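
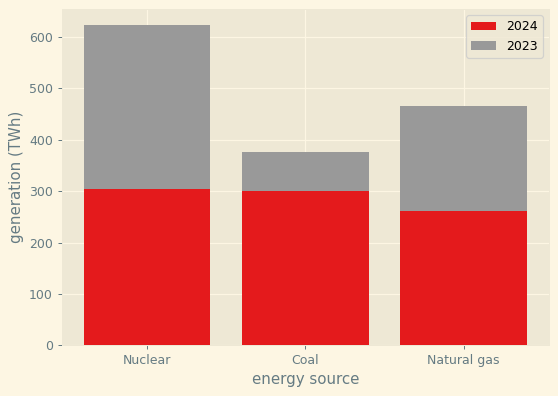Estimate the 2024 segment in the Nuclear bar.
2024 top ≈ 300, bottom ≈ 0; segment ≈ 300.

≈ 300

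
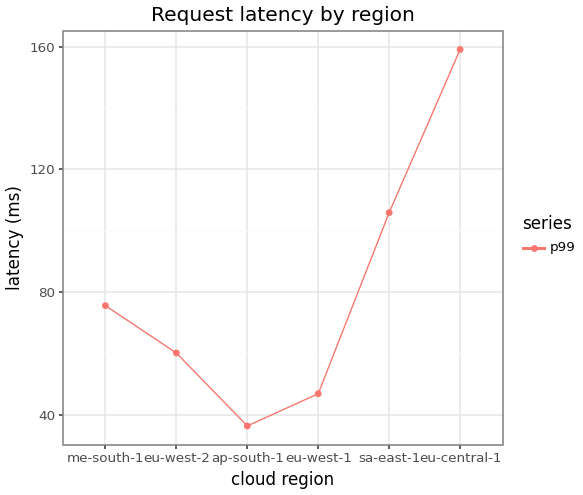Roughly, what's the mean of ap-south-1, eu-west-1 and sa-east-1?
(40 + 40 + 100) / 3 ≈ 60.

≈ 60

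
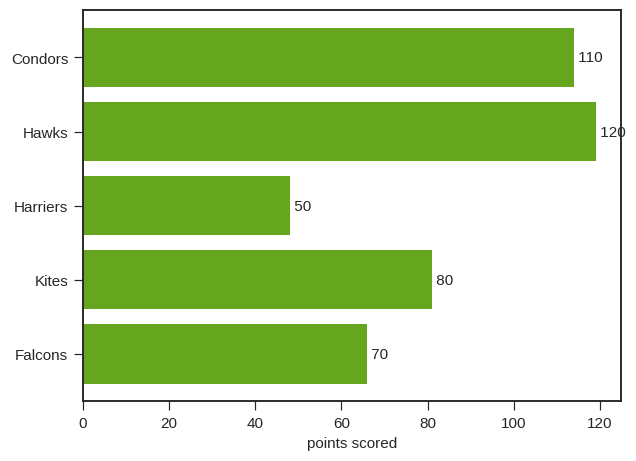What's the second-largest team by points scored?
Condors

Top 3: Hawks ≈ 120, Condors ≈ 110, Kites ≈ 80.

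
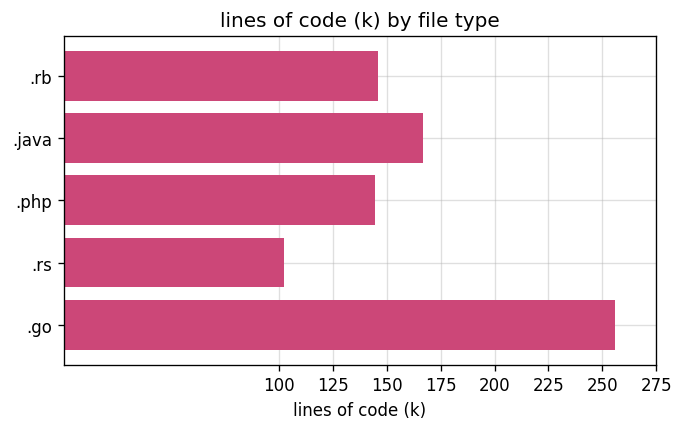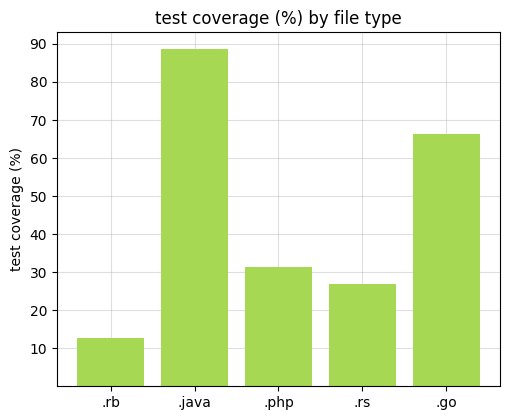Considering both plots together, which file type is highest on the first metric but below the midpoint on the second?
.rb

Chart 2 median test coverage (%) ≈ 30; below-median file types: .rb, .rs. Among those, .rb has the highest lines of code (k) (≈ 150).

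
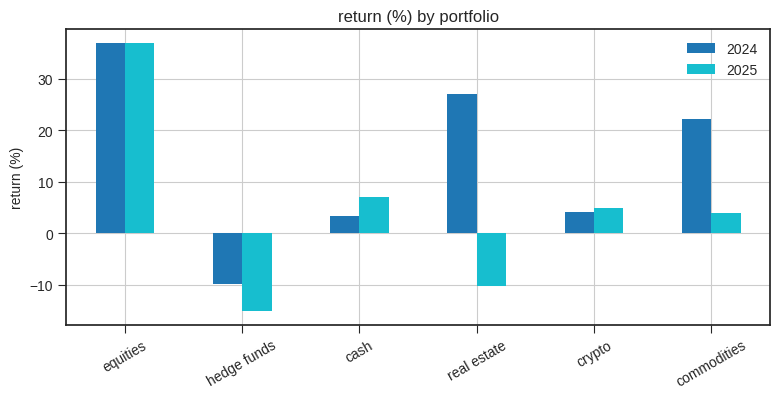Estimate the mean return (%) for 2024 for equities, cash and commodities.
≈ 20

(35 + 5 + 20) / 3 ≈ 20.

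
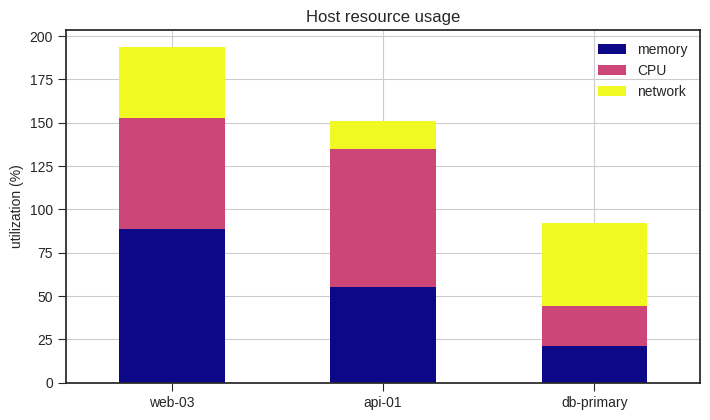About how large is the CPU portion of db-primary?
≈ 20

CPU top ≈ 40, bottom ≈ 20; segment ≈ 20.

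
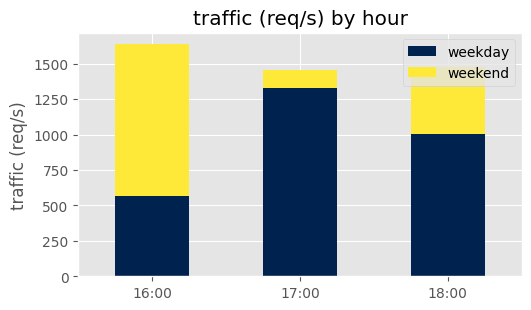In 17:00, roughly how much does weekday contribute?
≈ 1400

weekday top ≈ 1400, bottom ≈ 0; segment ≈ 1400.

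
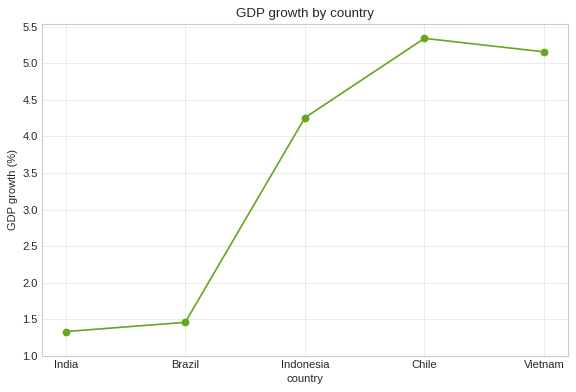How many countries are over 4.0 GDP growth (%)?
3

Above 4.0: Indonesia, Chile, Vietnam.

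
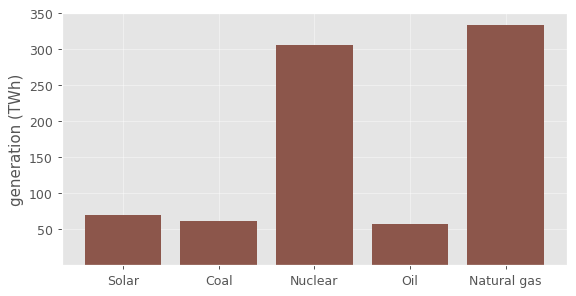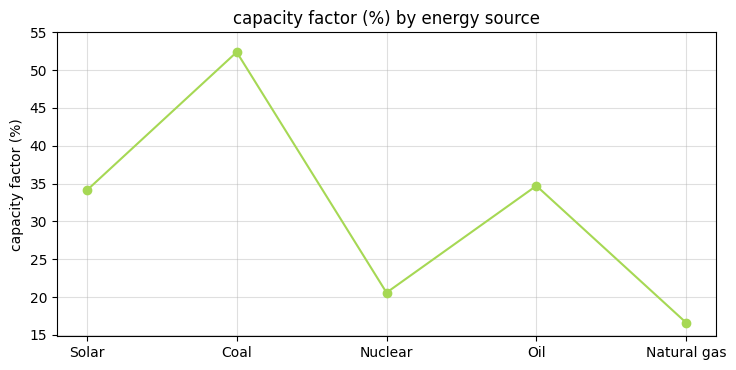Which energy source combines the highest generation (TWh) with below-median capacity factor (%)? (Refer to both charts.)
Chart 2 median capacity factor (%) ≈ 35; below-median energy sources: Nuclear, Natural gas. Among those, Natural gas has the highest generation (TWh) (≈ 350).

Natural gas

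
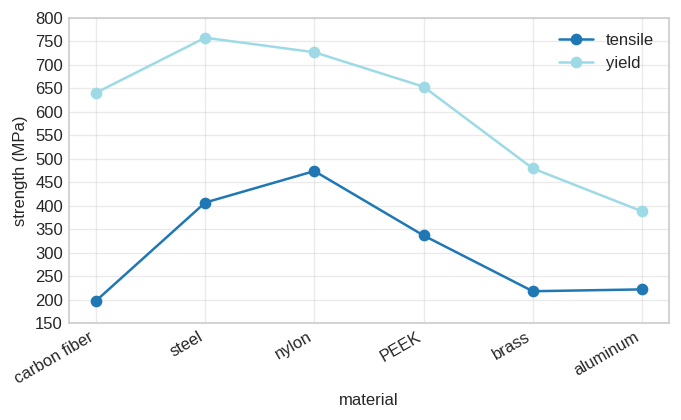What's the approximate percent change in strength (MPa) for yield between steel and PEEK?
≈ -13.3%

steel ≈ 750, PEEK ≈ 650; (650 − 750) / 750 ≈ -13.3%.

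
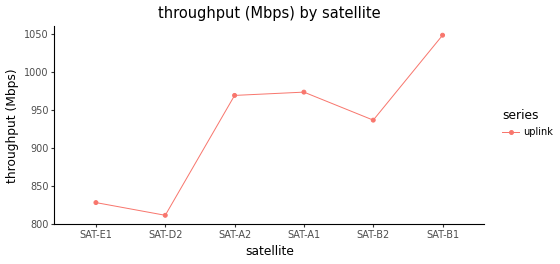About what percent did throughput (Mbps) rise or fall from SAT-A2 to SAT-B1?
≈ +8.3%

SAT-A2 ≈ 960, SAT-B1 ≈ 1040; (1040 − 960) / 960 ≈ +8.3%.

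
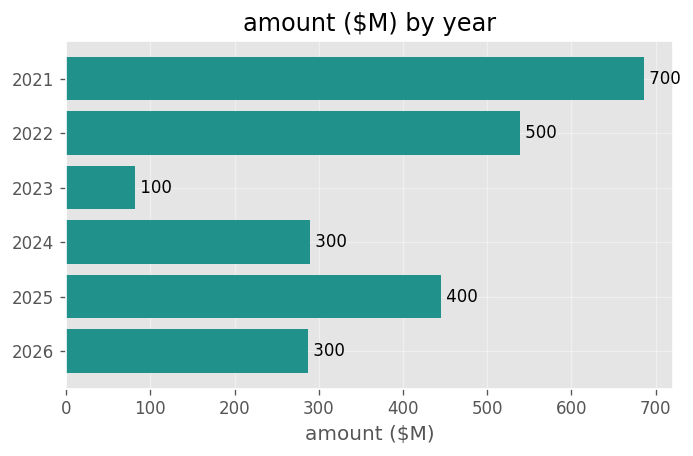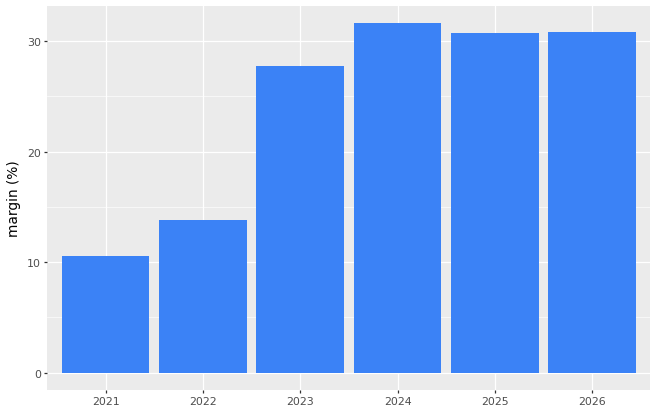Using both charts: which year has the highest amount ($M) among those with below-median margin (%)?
2021

Chart 2 median margin (%) ≈ 30; below-median years: 2021, 2022, 2023. Among those, 2021 has the highest amount ($M) (≈ 700).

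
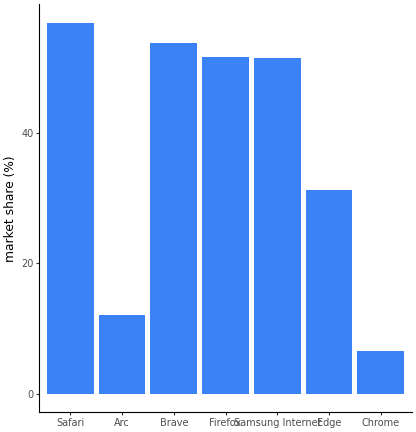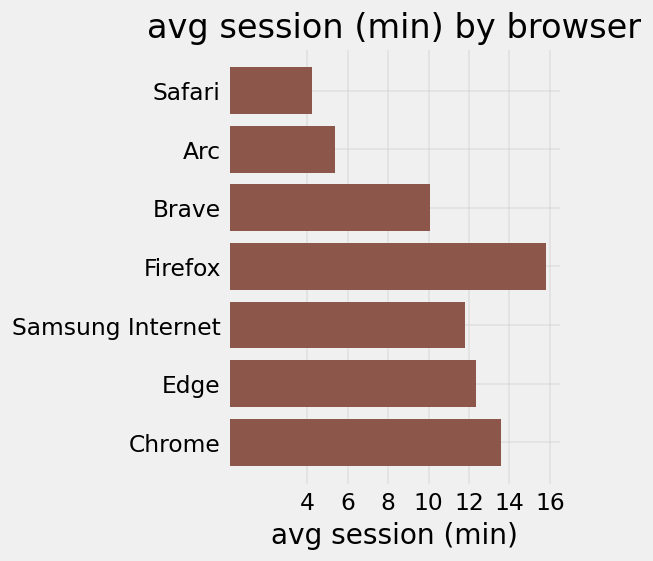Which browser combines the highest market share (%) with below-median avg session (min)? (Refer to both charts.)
Chart 2 median avg session (min) ≈ 12; below-median browsers: Safari, Arc, Brave. Among those, Safari has the highest market share (%) (≈ 60).

Safari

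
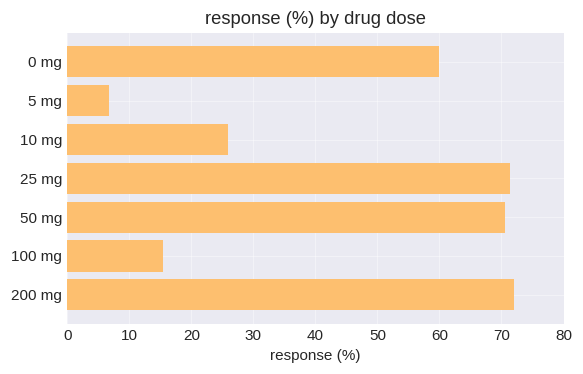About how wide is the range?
Max 200 mg ≈ 70, min 5 mg ≈ 10; range ≈ 60.

≈ 60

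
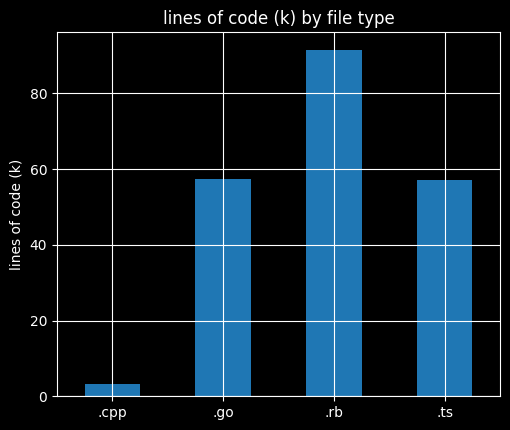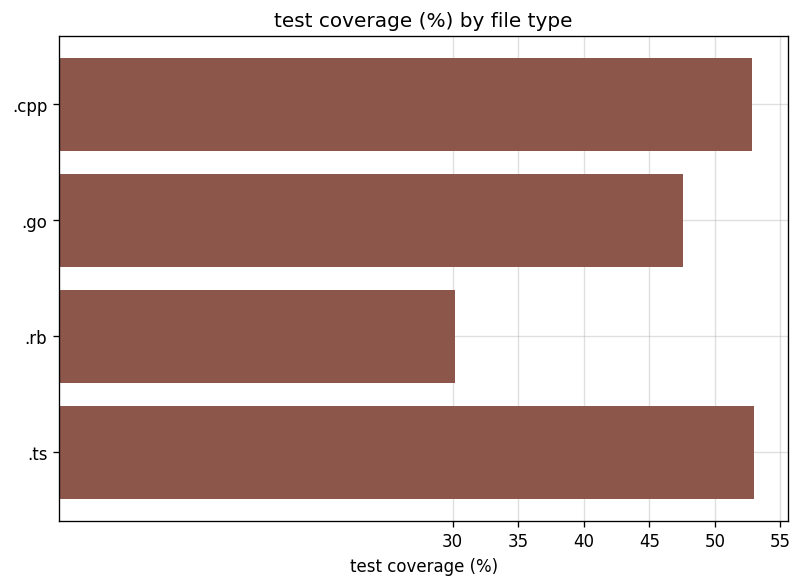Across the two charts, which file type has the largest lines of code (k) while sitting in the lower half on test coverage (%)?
.rb

Chart 2 median test coverage (%) ≈ 50; below-median file types: .go, .rb. Among those, .rb has the highest lines of code (k) (≈ 90).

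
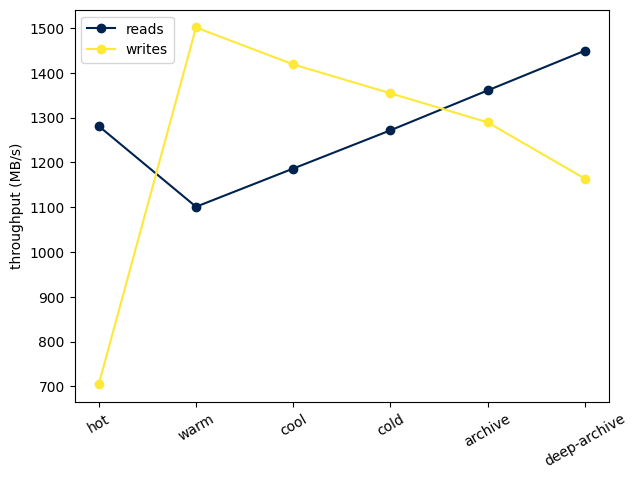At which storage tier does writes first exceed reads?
hot: writes ≈ 700 vs reads ≈ 1300 (not yet); warm: writes ≈ 1500 vs reads ≈ 1100 (first crossover).

warm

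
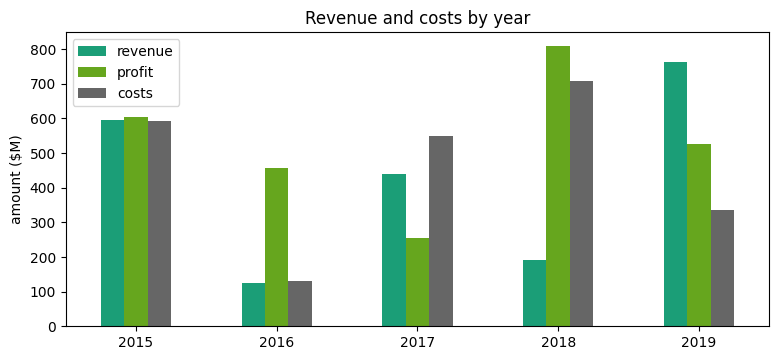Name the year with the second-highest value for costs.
Top 3 for costs: 2018 ≈ 700, 2015 ≈ 600, 2017 ≈ 500.

2015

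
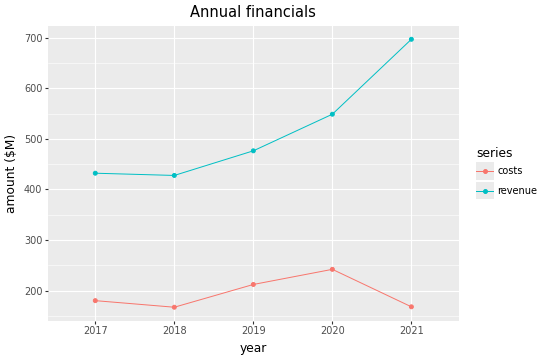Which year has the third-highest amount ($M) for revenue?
Top 4 for revenue: 2021 ≈ 700, 2020 ≈ 550, 2019 ≈ 500, 2017 ≈ 450.

2019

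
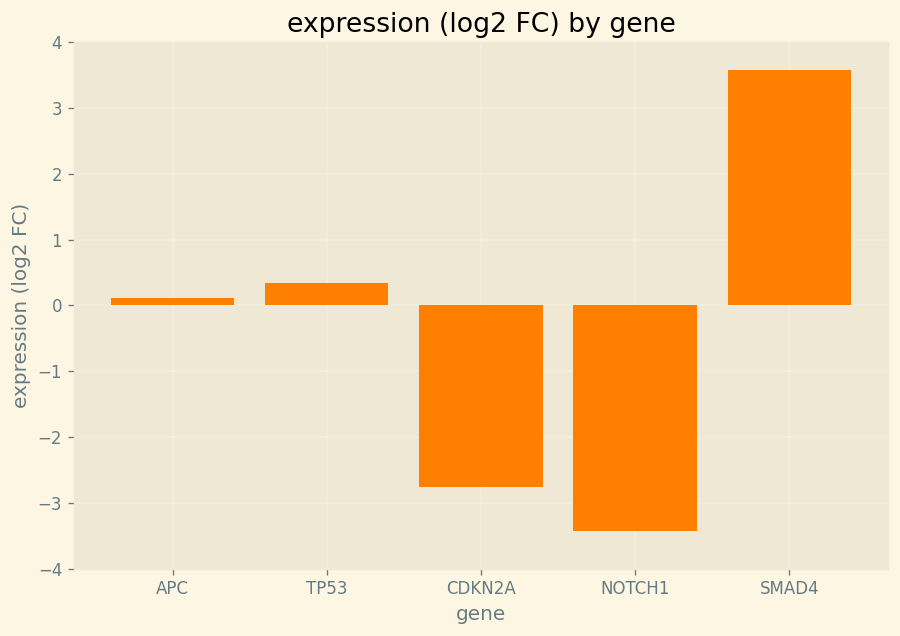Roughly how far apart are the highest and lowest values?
Max SMAD4 ≈ 4, min NOTCH1 ≈ -3; range ≈ 7.

≈ 7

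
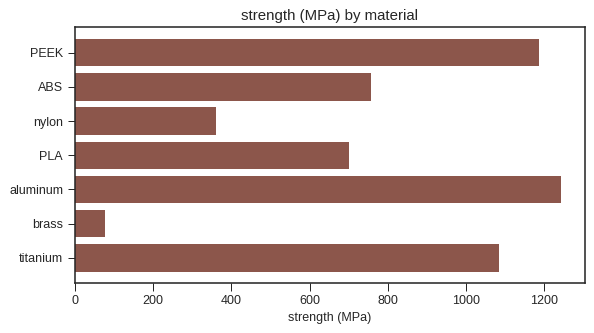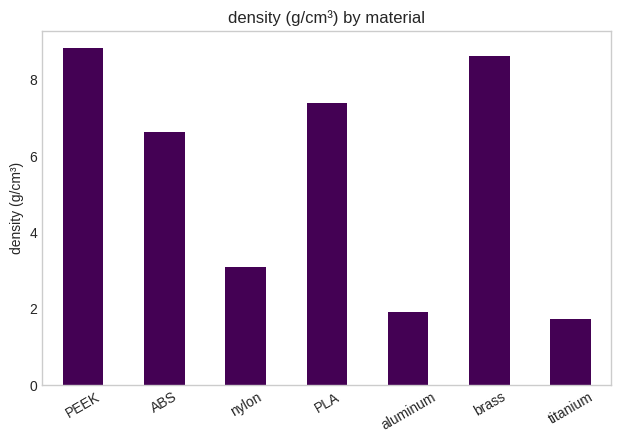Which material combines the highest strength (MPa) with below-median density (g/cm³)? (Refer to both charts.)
Chart 2 median density (g/cm³) ≈ 7; below-median materials: nylon, aluminum, titanium. Among those, aluminum has the highest strength (MPa) (≈ 1200).

aluminum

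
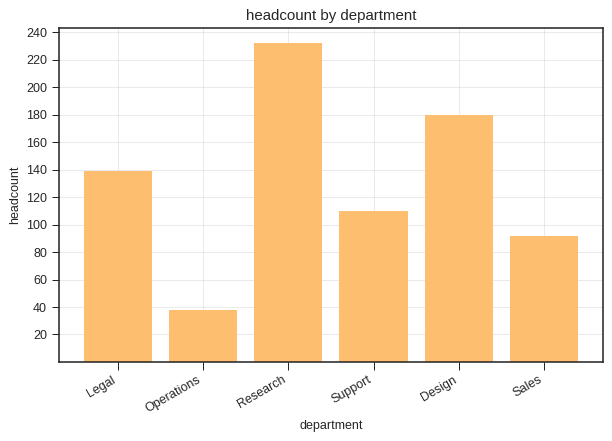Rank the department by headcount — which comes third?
Legal

Top 4: Research ≈ 240, Design ≈ 180, Legal ≈ 140, Support ≈ 120.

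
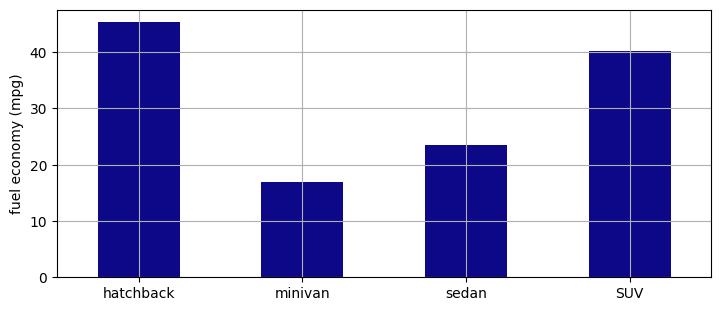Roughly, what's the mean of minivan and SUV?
(15 + 40) / 2 ≈ 28.

≈ 28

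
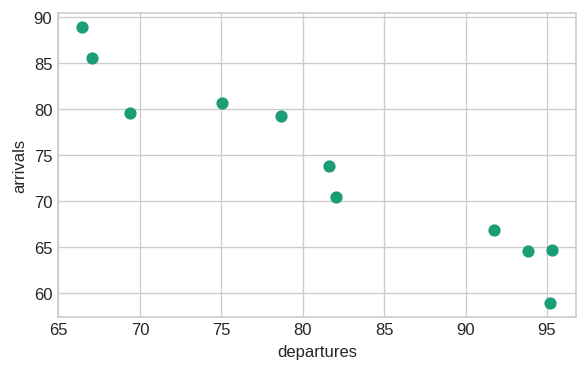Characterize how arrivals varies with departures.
Points are negatively correlated; strong (|r| ≈ 1.0).

negative, strong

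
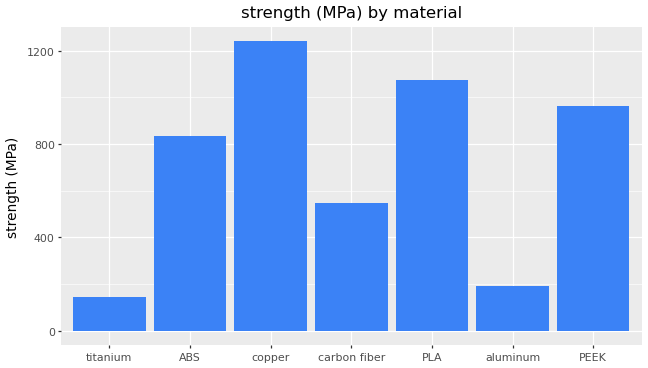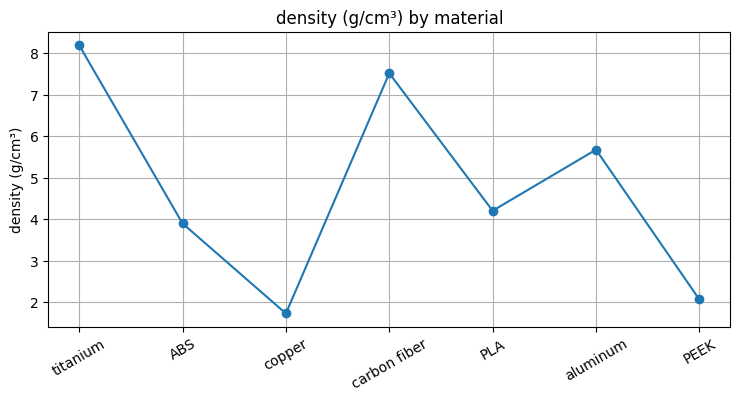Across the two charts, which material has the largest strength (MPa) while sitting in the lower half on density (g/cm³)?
copper

Chart 2 median density (g/cm³) ≈ 4; below-median materials: ABS, copper, PEEK. Among those, copper has the highest strength (MPa) (≈ 1200).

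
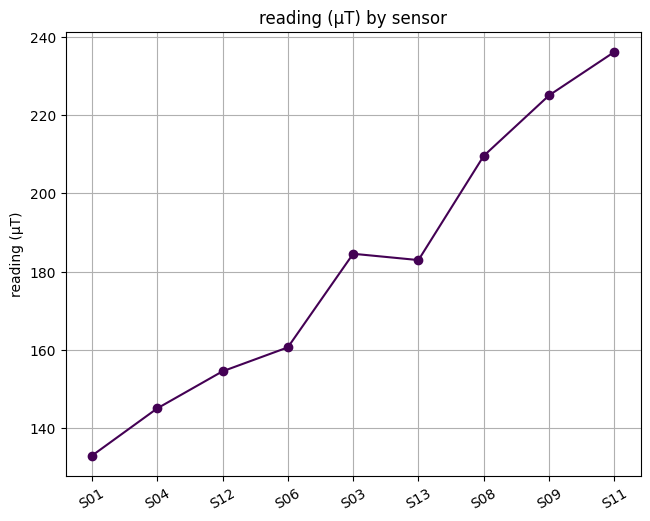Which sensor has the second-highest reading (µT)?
Top 3: S11 ≈ 240, S09 ≈ 230, S08 ≈ 210.

S09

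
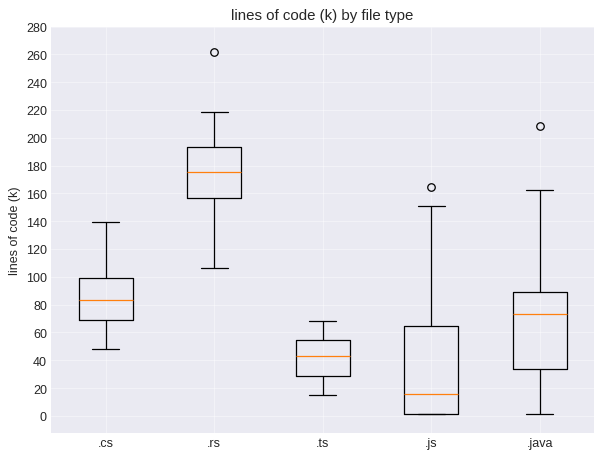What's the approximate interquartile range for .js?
≈ 60

Q3 ≈ 60, Q1 ≈ 0; IQR ≈ 60.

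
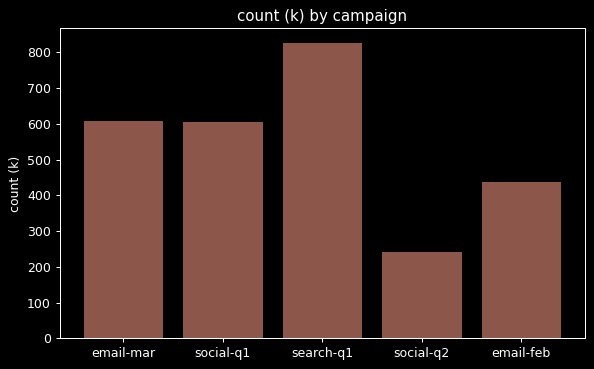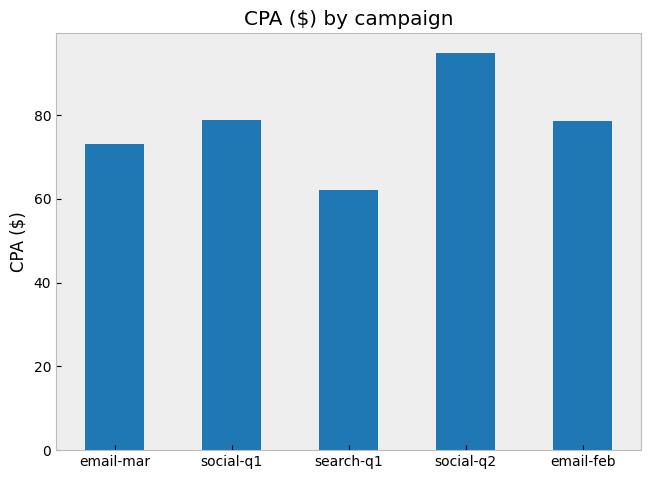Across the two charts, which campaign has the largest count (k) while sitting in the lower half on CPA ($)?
Chart 2 median CPA ($) ≈ 80; below-median campaigns: email-mar, search-q1. Among those, search-q1 has the highest count (k) (≈ 800).

search-q1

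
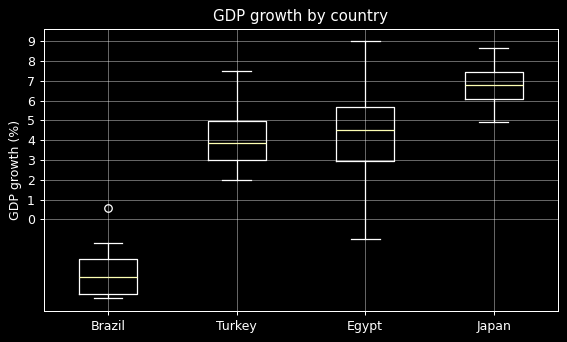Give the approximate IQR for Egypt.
≈ 3

Q3 ≈ 6, Q1 ≈ 3; IQR ≈ 3.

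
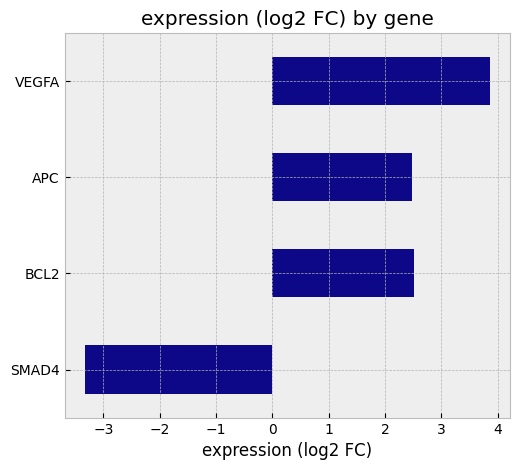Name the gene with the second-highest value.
Top 3: VEGFA ≈ 4, BCL2 ≈ 3, APC ≈ 2.

BCL2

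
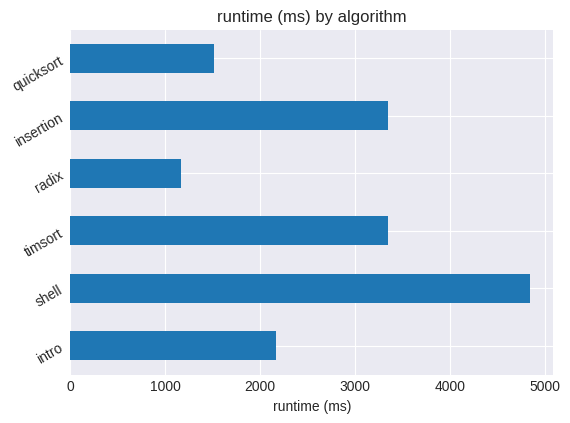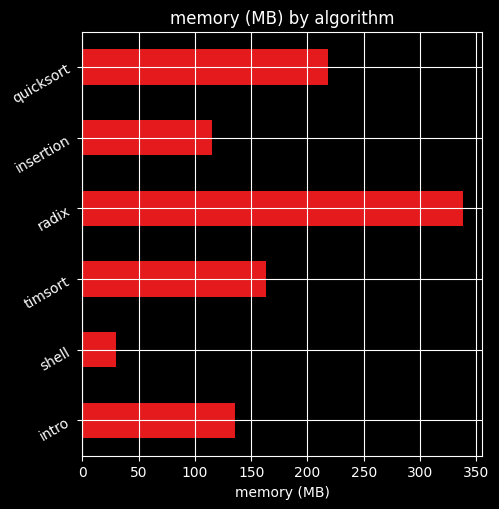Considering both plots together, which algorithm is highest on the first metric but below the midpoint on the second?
Chart 2 median memory (MB) ≈ 150; below-median algorithms: intro, shell, insertion. Among those, shell has the highest runtime (ms) (≈ 5000).

shell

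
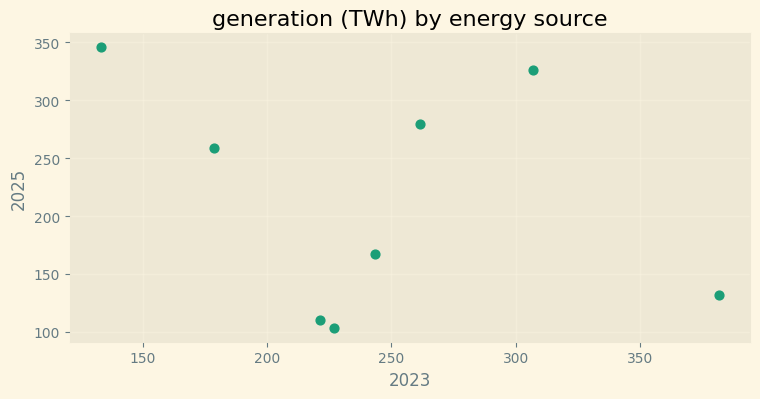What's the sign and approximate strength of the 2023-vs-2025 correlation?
negative, weak

Points are negatively correlated; weak (|r| ≈ 0.3).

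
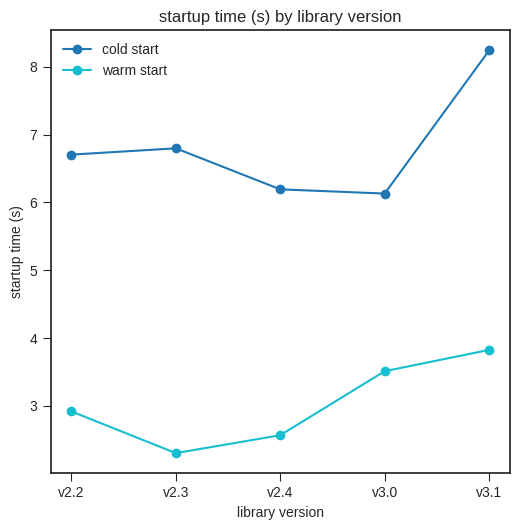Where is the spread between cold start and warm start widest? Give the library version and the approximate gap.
v2.3, ≈ 4.5 s

v2.3: cold start ≈ 7.0, warm start ≈ 2.5 → gap ≈ 4.5. Next-largest (v3.1) is only ≈ 4.0.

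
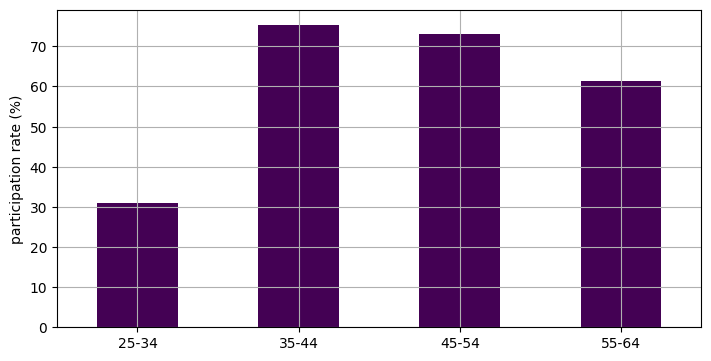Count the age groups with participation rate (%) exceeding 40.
Above 40: 35-44, 45-54, 55-64.

3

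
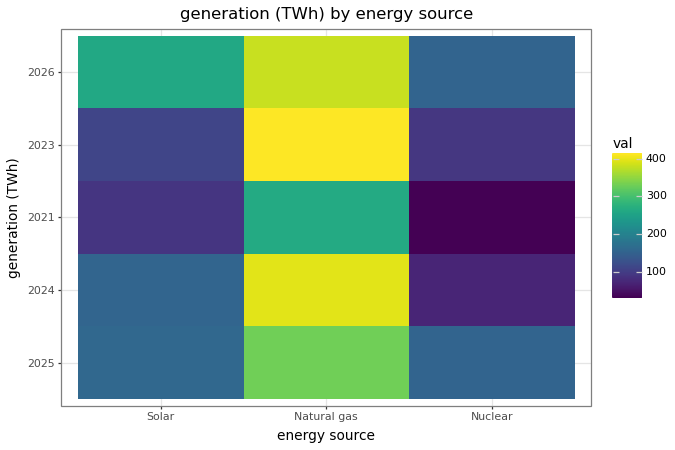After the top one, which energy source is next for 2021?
Solar

Top 3 for 2021: Natural gas ≈ 250, Solar ≈ 100, Nuclear ≈ 50.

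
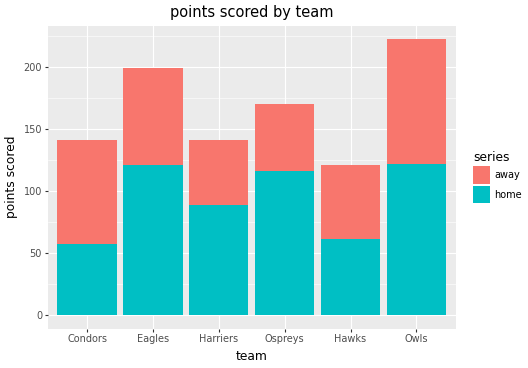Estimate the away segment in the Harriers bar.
≈ 60

away top ≈ 140, bottom ≈ 80; segment ≈ 60.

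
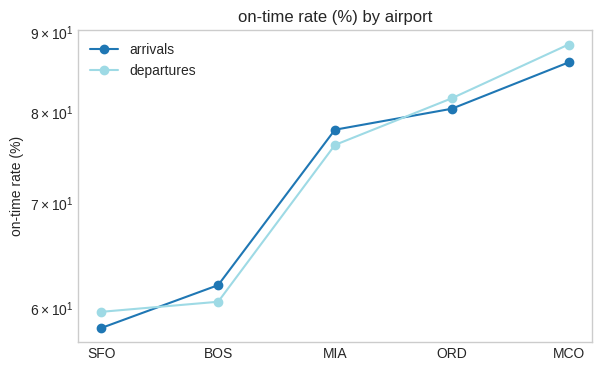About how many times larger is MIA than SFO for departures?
≈ 1.25×

MIA ≈ 75, SFO ≈ 60; 75/60 ≈ 1.25.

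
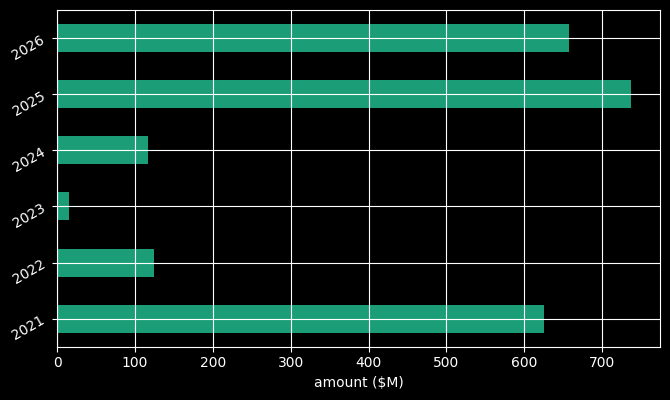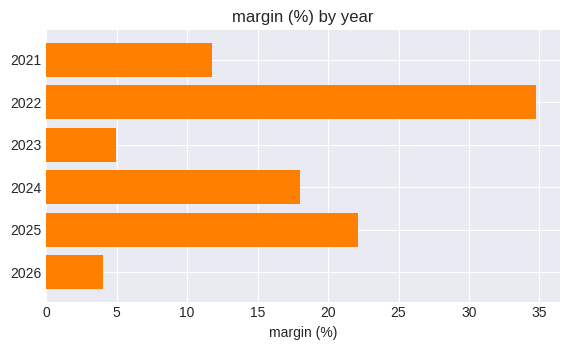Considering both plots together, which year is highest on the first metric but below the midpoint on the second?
2026

Chart 2 median margin (%) ≈ 15; below-median years: 2021, 2023, 2026. Among those, 2026 has the highest amount ($M) (≈ 700).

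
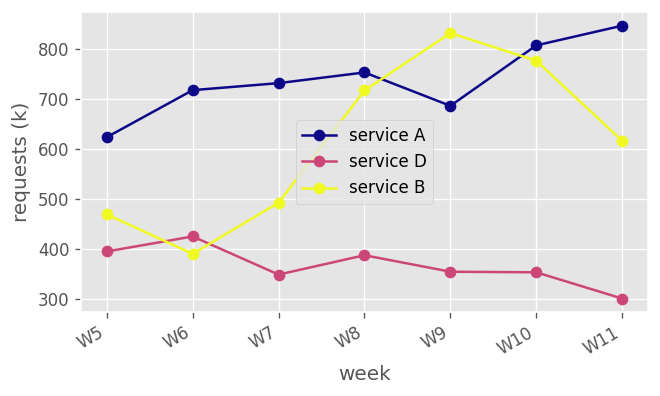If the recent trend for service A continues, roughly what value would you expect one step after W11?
≈ 925

Last three: 700, 800, 850 → slope ≈ 75/step → next ≈ 925.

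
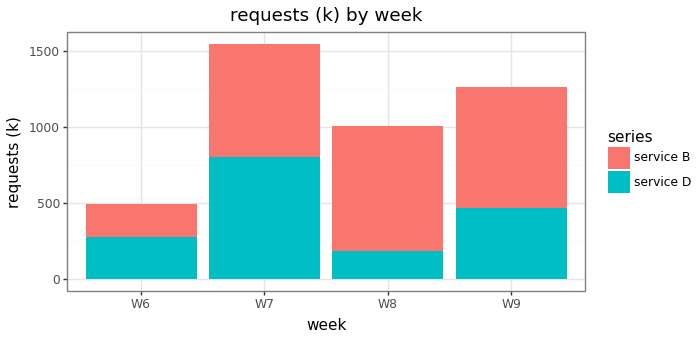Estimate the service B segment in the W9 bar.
≈ 800

service B top ≈ 1200, bottom ≈ 400; segment ≈ 800.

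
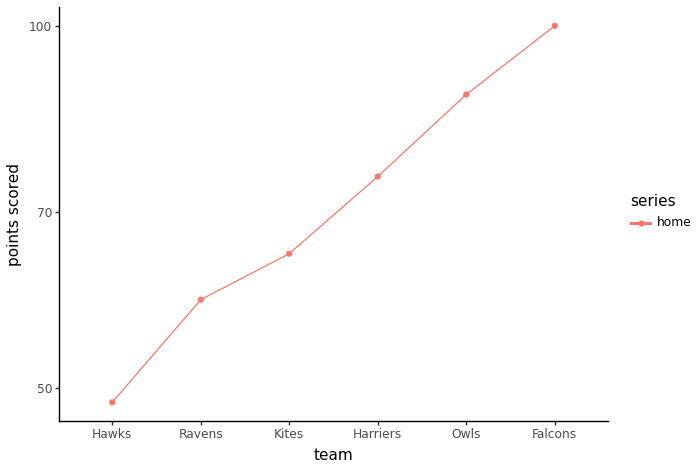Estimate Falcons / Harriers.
≈ 1.33×

Falcons ≈ 100, Harriers ≈ 75; 100/75 ≈ 1.33.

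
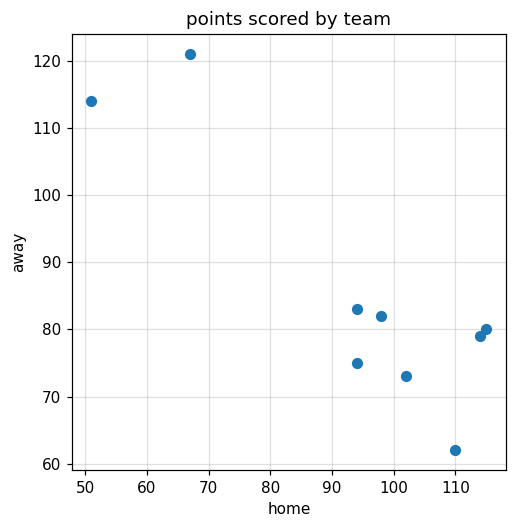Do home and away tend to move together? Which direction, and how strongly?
negative, strong

Points are negatively correlated; strong (|r| ≈ 0.9).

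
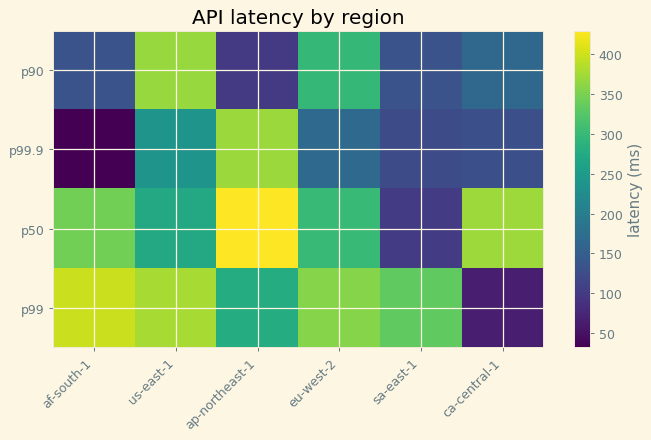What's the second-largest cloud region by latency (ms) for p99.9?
us-east-1

Top 3 for p99.9: ap-northeast-1 ≈ 350, us-east-1 ≈ 250, eu-west-2 ≈ 150.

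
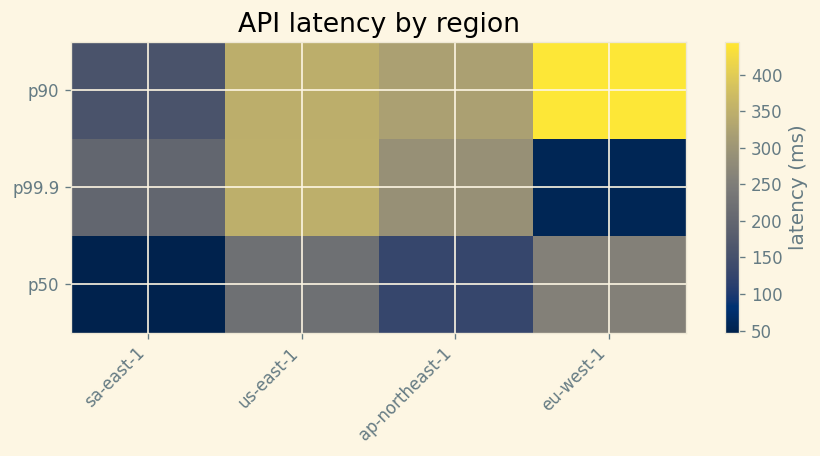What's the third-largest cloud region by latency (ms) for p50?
Top 4 for p50: eu-west-1 ≈ 250, us-east-1 ≈ 200, ap-northeast-1 ≈ 150, sa-east-1 ≈ 50.

ap-northeast-1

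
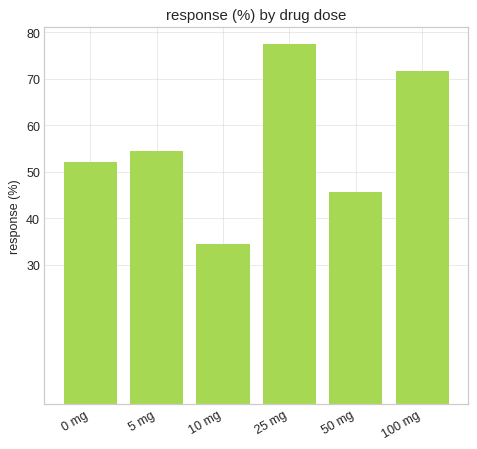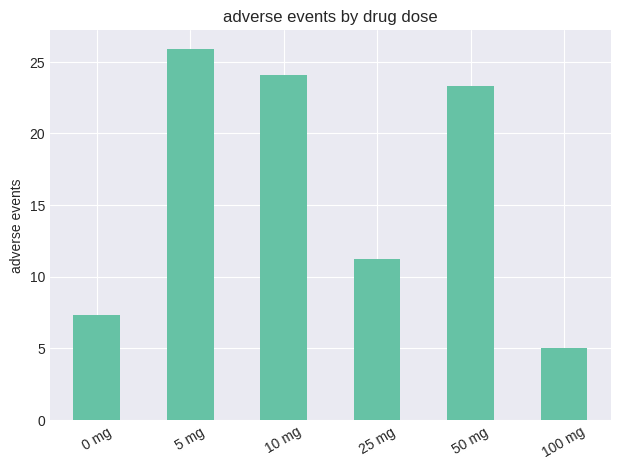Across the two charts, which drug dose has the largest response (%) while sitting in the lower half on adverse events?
Chart 2 median adverse events ≈ 15; below-median drug doses: 0 mg, 25 mg, 100 mg. Among those, 25 mg has the highest response (%) (≈ 80).

25 mg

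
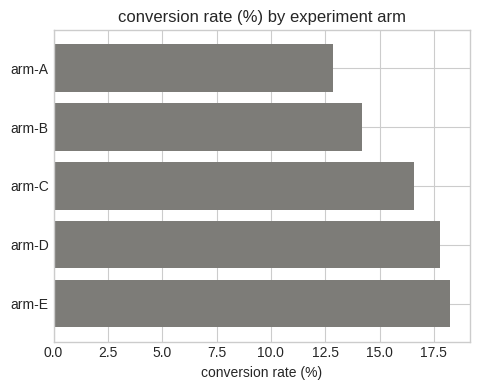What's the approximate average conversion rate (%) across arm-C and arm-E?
≈ 17

(16 + 18) / 2 ≈ 17.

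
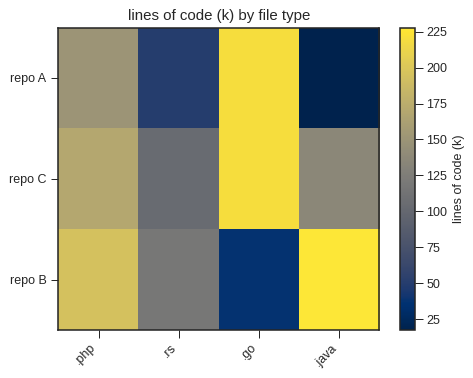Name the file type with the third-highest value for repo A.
Top 4 for repo A: .go ≈ 220, .php ≈ 140, .rs ≈ 40, .java ≈ 20.

.rs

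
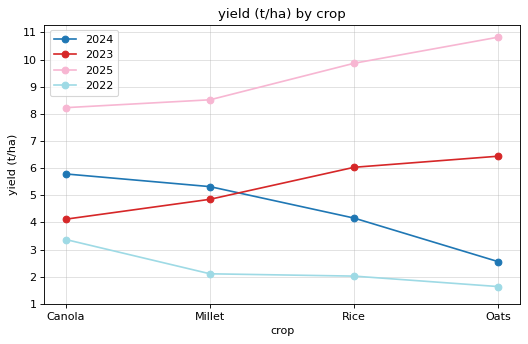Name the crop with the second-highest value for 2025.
Top 3 for 2025: Oats ≈ 11, Rice ≈ 10, Millet ≈ 9.

Rice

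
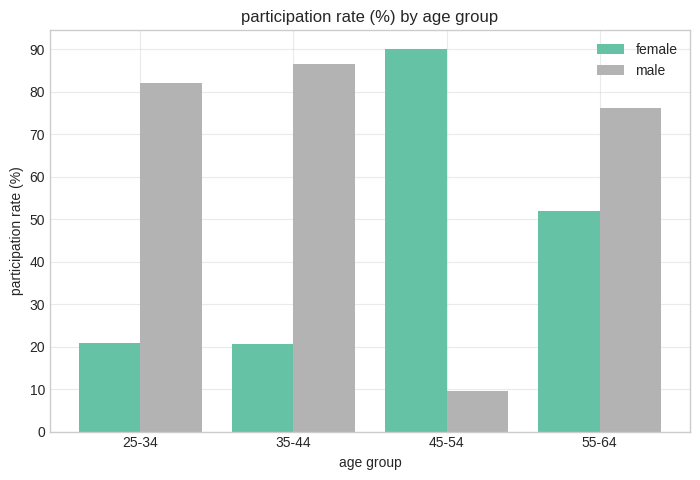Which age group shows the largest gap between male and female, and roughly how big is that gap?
45-54: male ≈ 10, female ≈ 90 → gap ≈ 80. Next-largest (35-44) is only ≈ 70.

45-54, ≈ 80 %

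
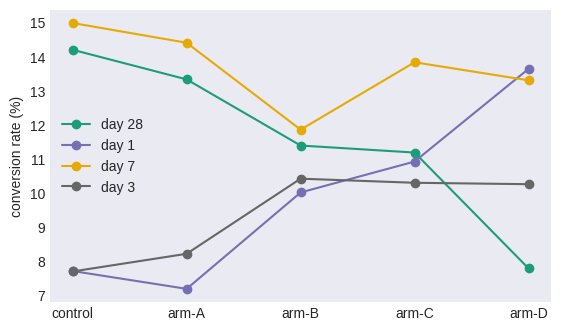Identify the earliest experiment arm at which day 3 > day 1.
control: day 3 ≈ 8 vs day 1 ≈ 8 (not yet); arm-A: day 3 ≈ 8 vs day 1 ≈ 7 (first crossover).

arm-A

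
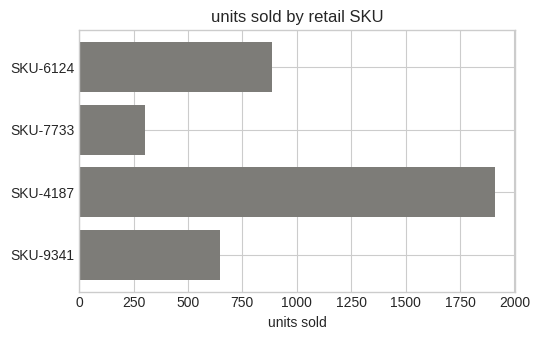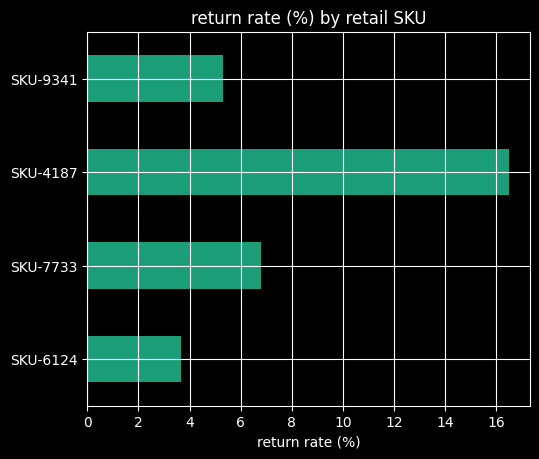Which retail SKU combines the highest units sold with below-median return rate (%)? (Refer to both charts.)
SKU-6124

Chart 2 median return rate (%) ≈ 6; below-median retail SKUs: SKU-6124, SKU-9341. Among those, SKU-6124 has the highest units sold (≈ 800).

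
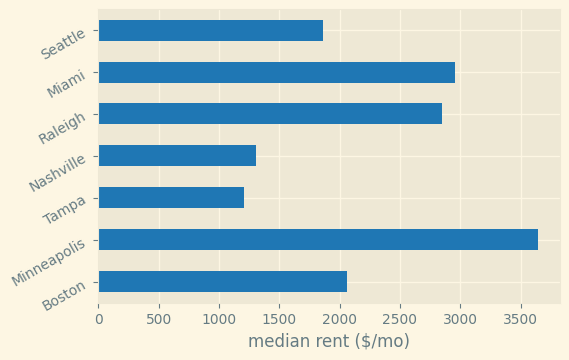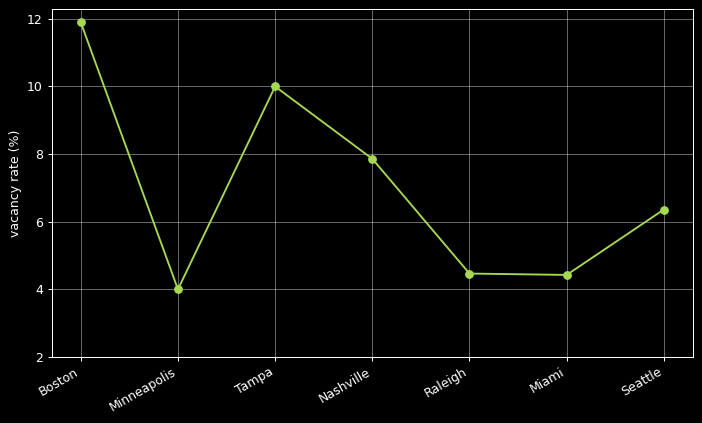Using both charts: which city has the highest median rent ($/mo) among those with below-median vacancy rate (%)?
Chart 2 median vacancy rate (%) ≈ 6; below-median cities: Minneapolis, Raleigh, Miami. Among those, Minneapolis has the highest median rent ($/mo) (≈ 3500).

Minneapolis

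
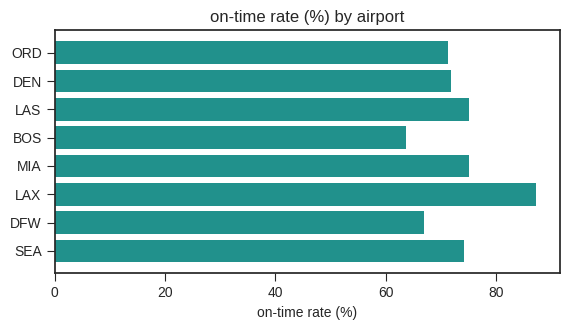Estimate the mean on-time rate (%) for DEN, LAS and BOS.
(70 + 80 + 60) / 3 ≈ 70.

≈ 70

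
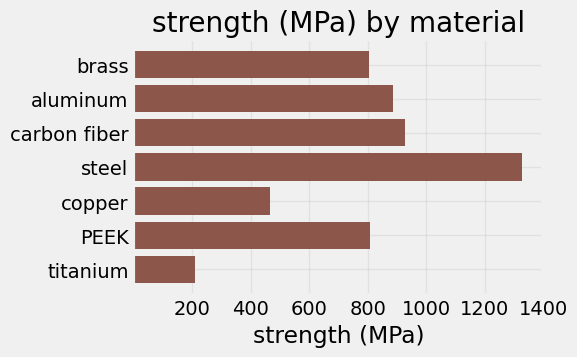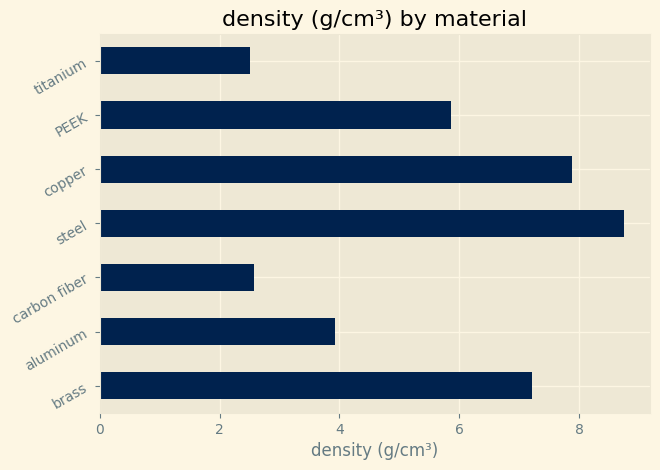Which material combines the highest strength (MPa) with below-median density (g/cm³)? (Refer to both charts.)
Chart 2 median density (g/cm³) ≈ 6; below-median materials: aluminum, carbon fiber, titanium. Among those, carbon fiber has the highest strength (MPa) (≈ 1000).

carbon fiber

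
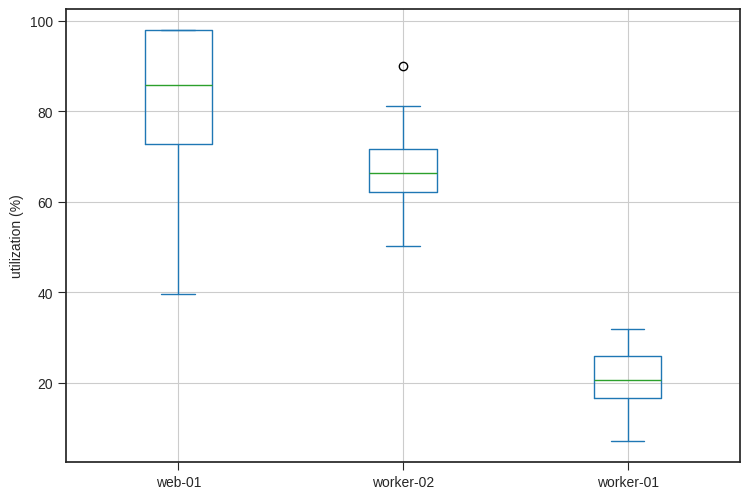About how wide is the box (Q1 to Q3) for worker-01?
Q3 ≈ 30, Q1 ≈ 20; IQR ≈ 10.

≈ 10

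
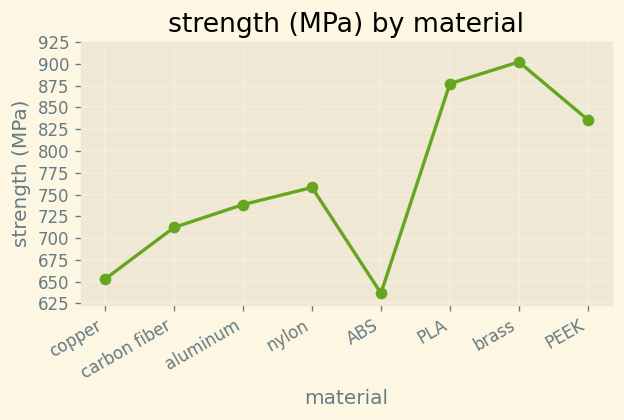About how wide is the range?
≈ 275

Max brass ≈ 900, min ABS ≈ 625; range ≈ 275.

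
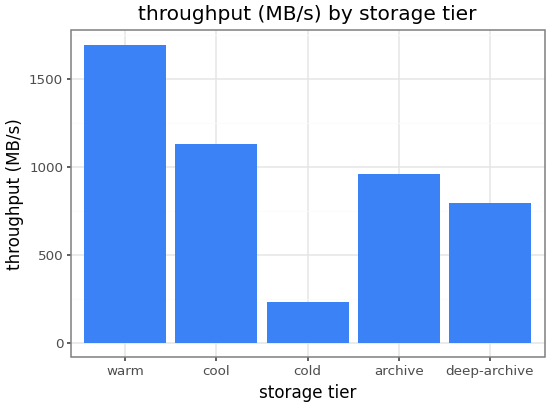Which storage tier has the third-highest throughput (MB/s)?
archive

Top 4: warm ≈ 1600, cool ≈ 1200, archive ≈ 1000, deep-archive ≈ 800.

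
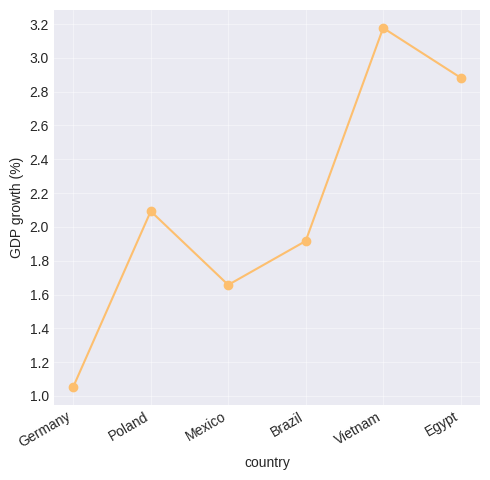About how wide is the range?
≈ 2.2

Max Vietnam ≈ 3.2, min Germany ≈ 1.0; range ≈ 2.2.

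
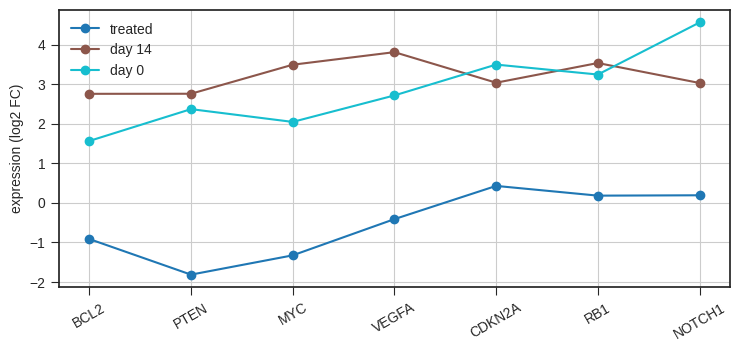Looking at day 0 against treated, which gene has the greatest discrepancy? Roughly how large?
NOTCH1, ≈ 5 log2 FC

NOTCH1: day 0 ≈ 5, treated ≈ 0 → gap ≈ 5. Next-largest (PTEN) is only ≈ 4.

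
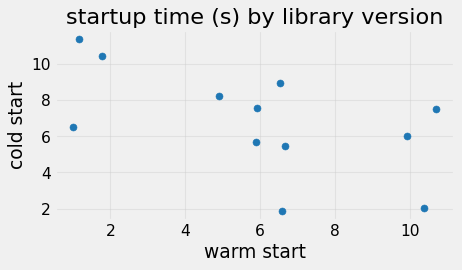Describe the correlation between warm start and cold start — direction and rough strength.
Points are negatively correlated; moderate (|r| ≈ 0.6).

negative, moderate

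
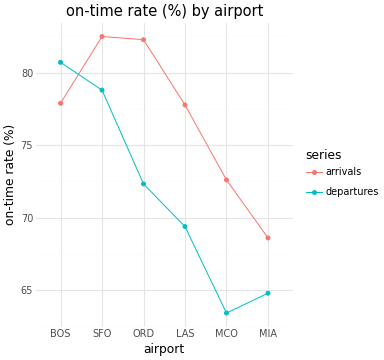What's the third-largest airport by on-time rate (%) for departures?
Top 4 for departures: BOS ≈ 80, SFO ≈ 78, ORD ≈ 72, LAS ≈ 70.

ORD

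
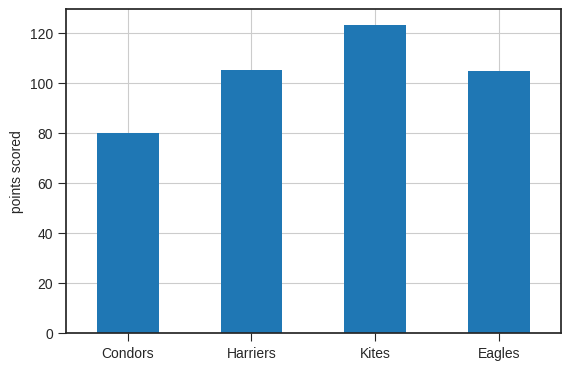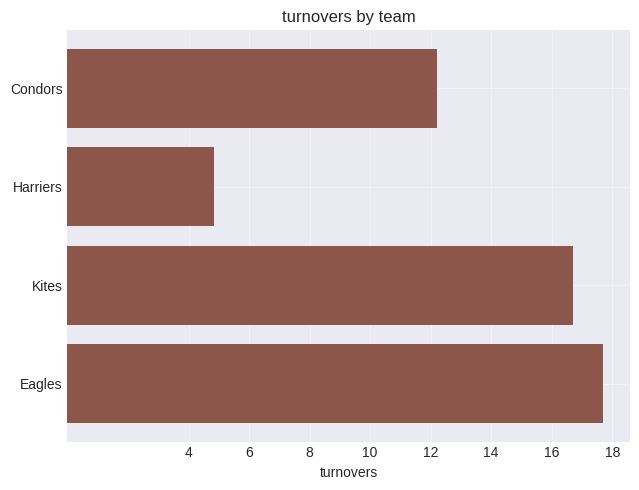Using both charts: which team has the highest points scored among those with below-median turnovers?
Chart 2 median turnovers ≈ 14; below-median teams: Condors, Harriers. Among those, Harriers has the highest points scored (≈ 100).

Harriers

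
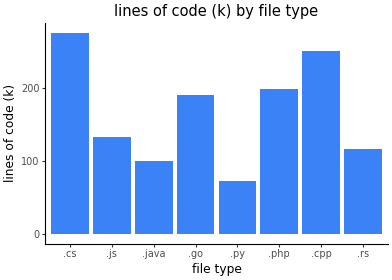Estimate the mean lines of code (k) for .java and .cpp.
(100 + 250) / 2 ≈ 175.

≈ 175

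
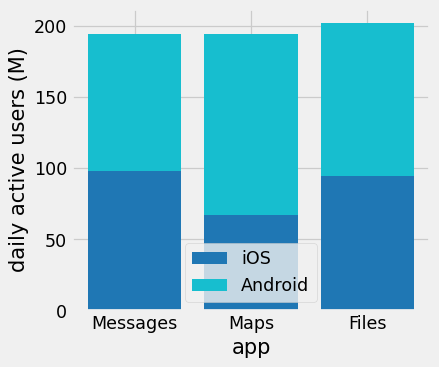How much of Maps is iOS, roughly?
iOS top ≈ 60, bottom ≈ 0; segment ≈ 60.

≈ 60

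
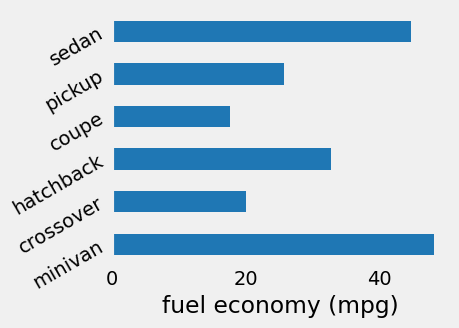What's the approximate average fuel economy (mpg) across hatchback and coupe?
≈ 28

(35 + 20) / 2 ≈ 28.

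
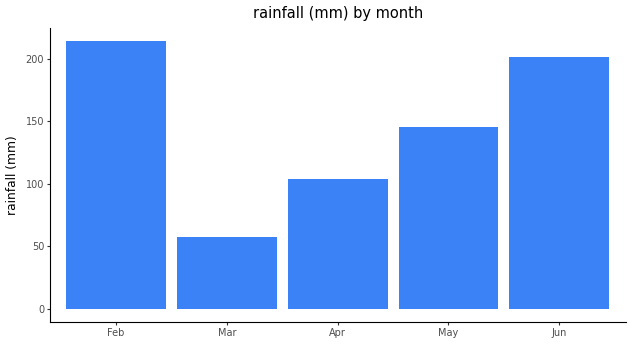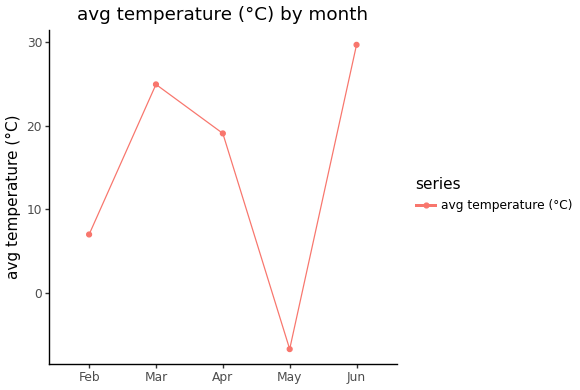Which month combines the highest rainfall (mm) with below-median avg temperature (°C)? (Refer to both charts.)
Feb

Chart 2 median avg temperature (°C) ≈ 20; below-median months: Feb, May. Among those, Feb has the highest rainfall (mm) (≈ 220).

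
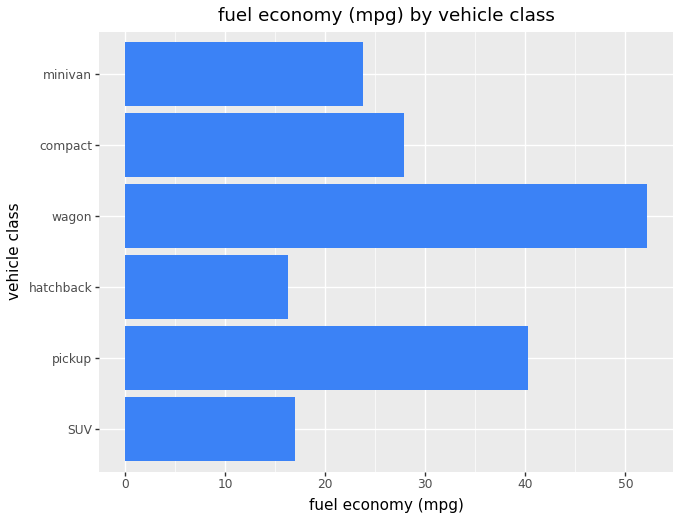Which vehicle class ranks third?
Top 4: wagon ≈ 50, pickup ≈ 40, compact ≈ 30, minivan ≈ 25.

compact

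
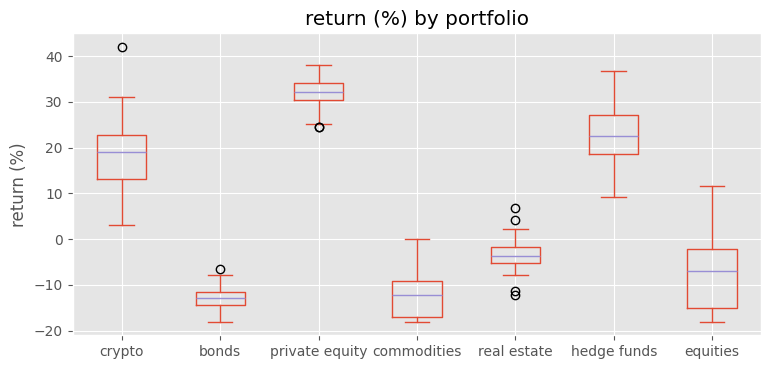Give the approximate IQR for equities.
Q3 ≈ 0, Q1 ≈ -15; IQR ≈ 15.

≈ 15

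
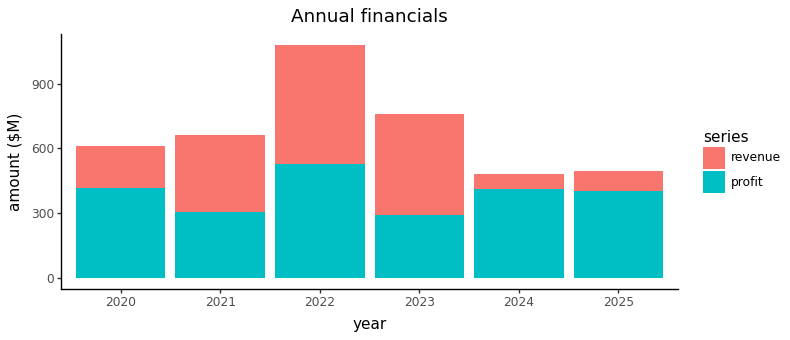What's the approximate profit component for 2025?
≈ 400

profit top ≈ 400, bottom ≈ 0; segment ≈ 400.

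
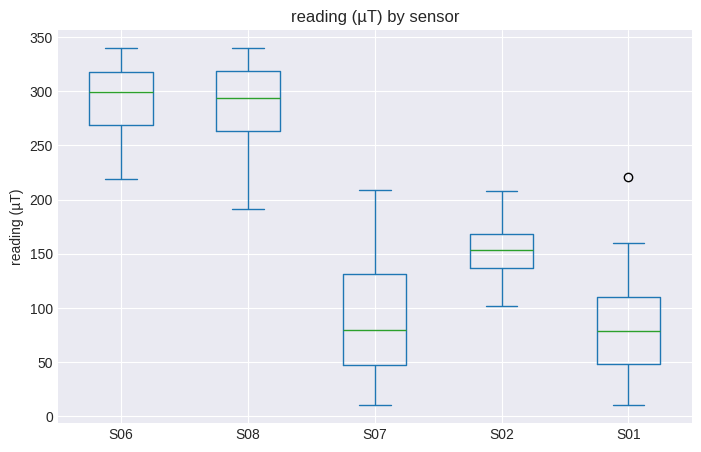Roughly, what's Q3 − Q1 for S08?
Q3 ≈ 320, Q1 ≈ 260; IQR ≈ 60.

≈ 60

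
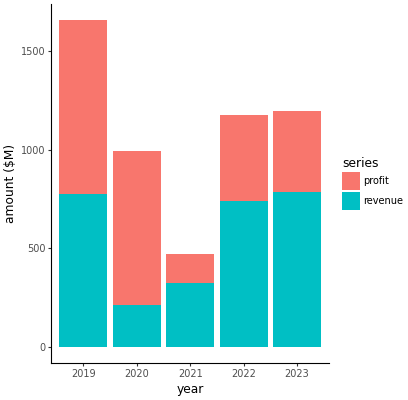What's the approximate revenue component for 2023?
revenue top ≈ 800, bottom ≈ 0; segment ≈ 800.

≈ 800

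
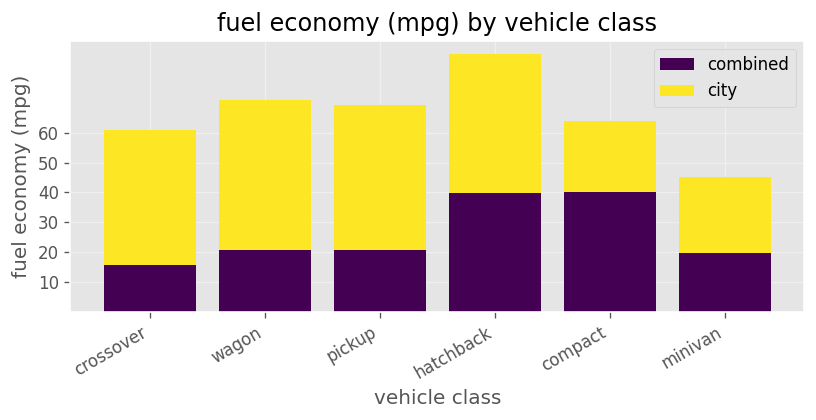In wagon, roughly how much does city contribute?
city top ≈ 70, bottom ≈ 20; segment ≈ 50.

≈ 50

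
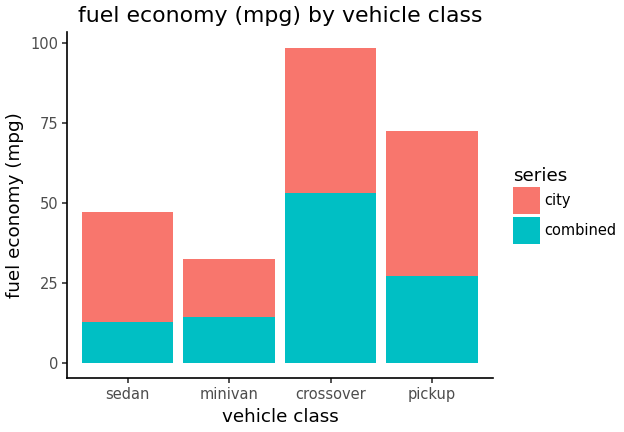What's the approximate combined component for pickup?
≈ 30

combined top ≈ 30, bottom ≈ 0; segment ≈ 30.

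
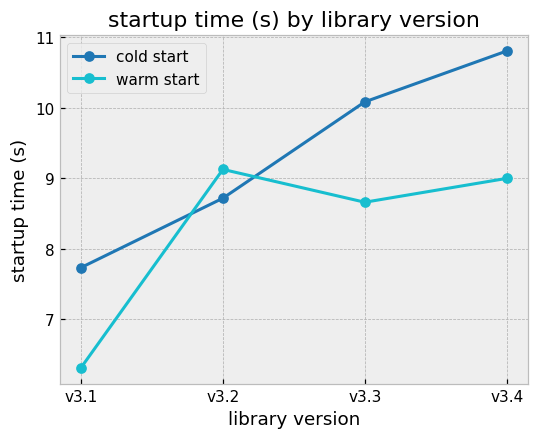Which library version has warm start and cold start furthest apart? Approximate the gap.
v3.4: warm start ≈ 9.0, cold start ≈ 11.0 → gap ≈ 2.0. Next-largest (v3.3) is only ≈ 1.5.

v3.4, ≈ 2.0 s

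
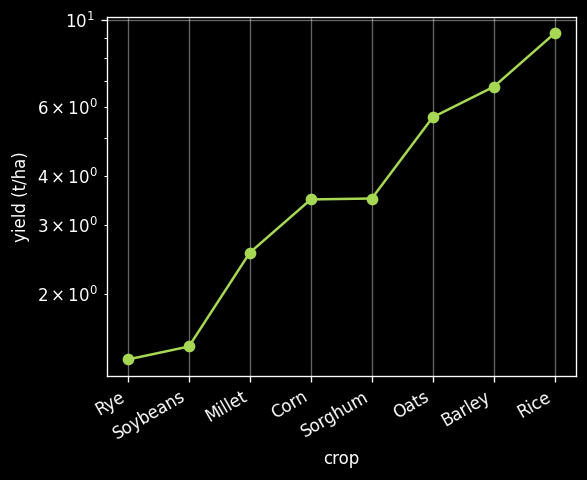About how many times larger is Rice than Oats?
≈ 1.5×

Rice ≈ 9, Oats ≈ 6; 9/6 ≈ 1.5.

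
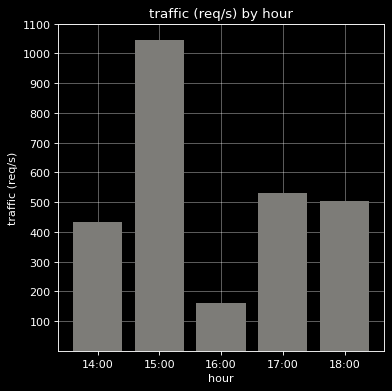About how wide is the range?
≈ 800

Max 15:00 ≈ 1000, min 16:00 ≈ 200; range ≈ 800.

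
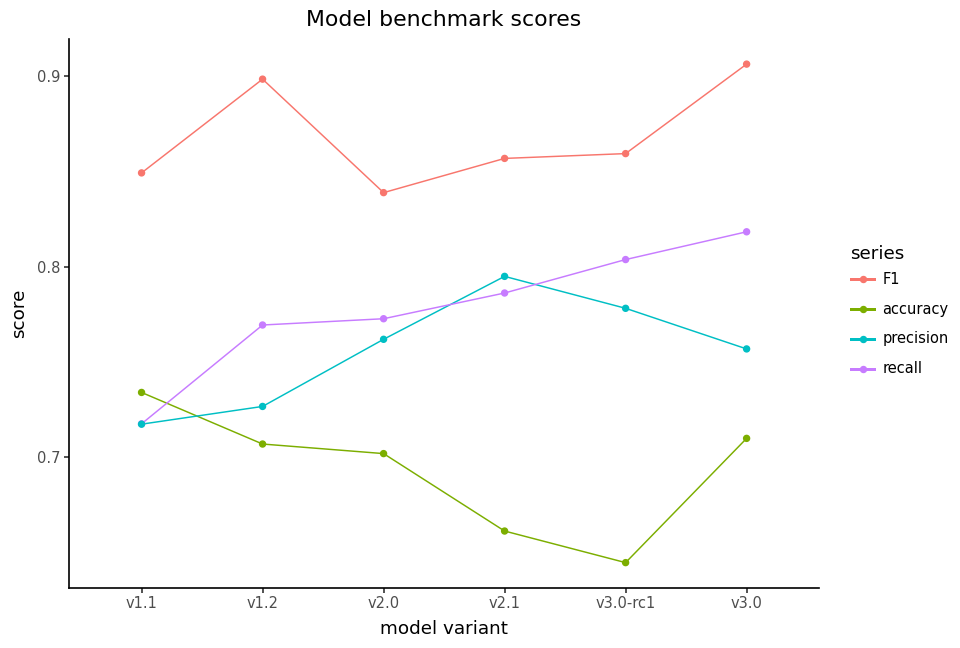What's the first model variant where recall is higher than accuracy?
v1.1: recall ≈ 0.70 vs accuracy ≈ 0.75 (not yet); v1.2: recall ≈ 0.75 vs accuracy ≈ 0.70 (first crossover).

v1.2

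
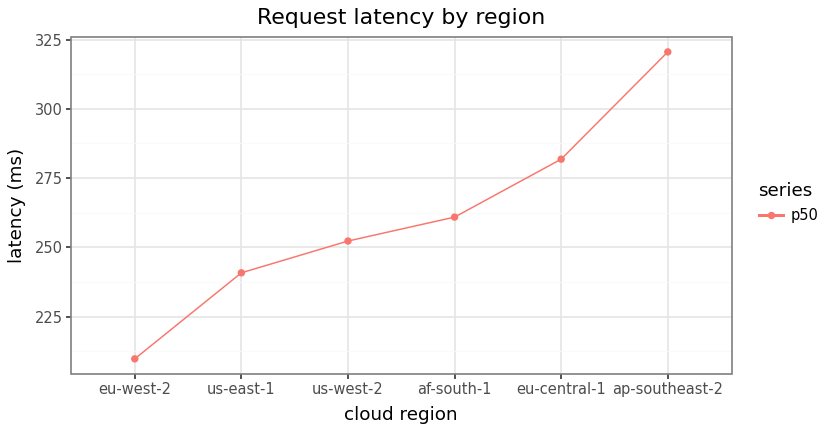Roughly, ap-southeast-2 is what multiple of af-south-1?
≈ 1.23×

ap-southeast-2 ≈ 320, af-south-1 ≈ 260; 320/260 ≈ 1.23.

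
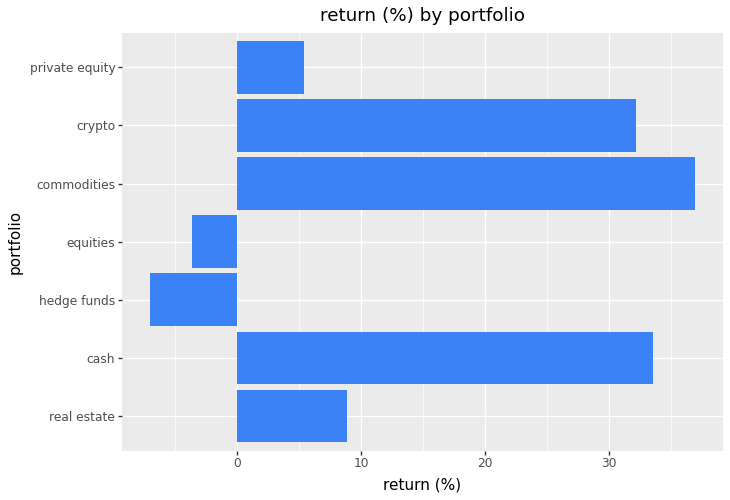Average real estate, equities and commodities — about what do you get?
(10 + -5 + 35) / 3 ≈ 13.

≈ 13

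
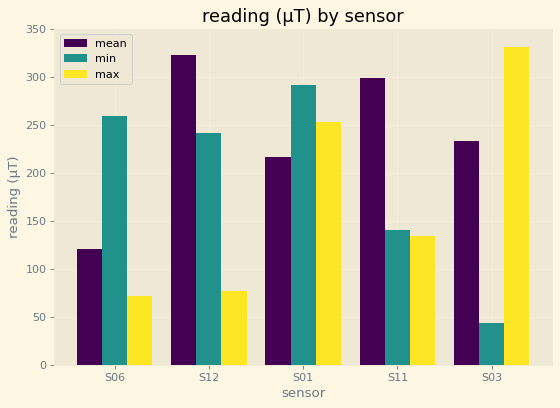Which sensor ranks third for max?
Top 4 for max: S03 ≈ 350, S01 ≈ 250, S11 ≈ 150, S12 ≈ 100.

S11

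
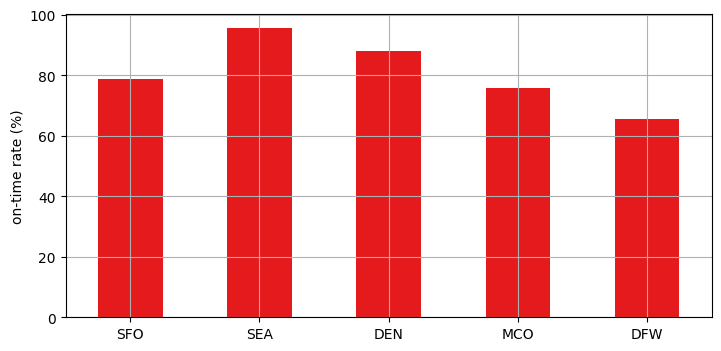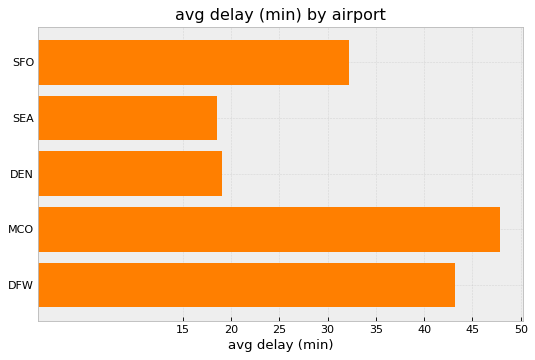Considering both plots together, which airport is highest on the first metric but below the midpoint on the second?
SEA

Chart 2 median avg delay (min) ≈ 30; below-median airports: SEA, DEN. Among those, SEA has the highest on-time rate (%) (≈ 100).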